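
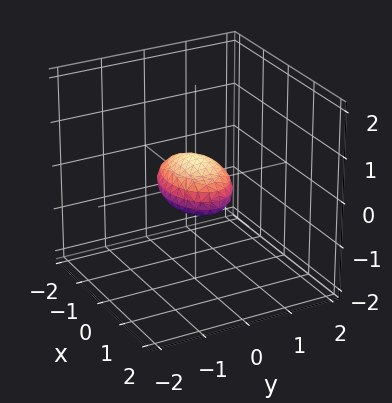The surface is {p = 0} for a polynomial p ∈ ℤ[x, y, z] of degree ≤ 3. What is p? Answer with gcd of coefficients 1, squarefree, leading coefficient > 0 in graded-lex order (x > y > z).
x^2 + 2*y^2 + 3*z^2 - 1

1. deg p = 2. A closed, bounded, convex surface; a quadric.
2. Symmetries: mirror symmetry y ↦ −y ⇒ only even powers of y; it's symmetric under z → −z, forcing even powers of z; mirror symmetry x ↦ −x ⇒ only even powers of x.
3. Checking where it meets the axes: the x-axis gridline crossings are at x ∈ {-1, 1}.
4. The integer polynomial consistent with all of this is the stated p.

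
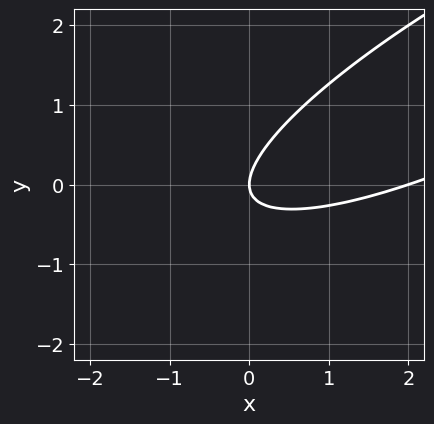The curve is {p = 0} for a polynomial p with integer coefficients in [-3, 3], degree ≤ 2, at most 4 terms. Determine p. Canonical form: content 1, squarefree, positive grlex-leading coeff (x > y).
x^2 - 3*x*y + 3*y^2 - 2*x

1. deg p = 2. The shape is more complex than any degree-1 curve.
2. Observable constraints: the x-axis gridline crossings are at x ∈ {0, 2}; one y-axis crossing is at y = 0.
3. Assembling these constraints gives the stated polynomial.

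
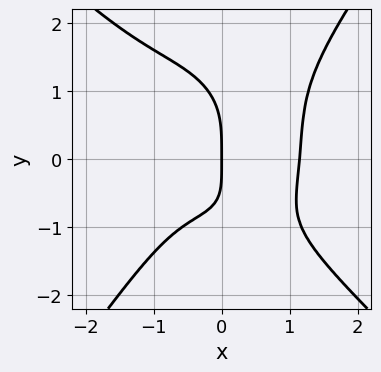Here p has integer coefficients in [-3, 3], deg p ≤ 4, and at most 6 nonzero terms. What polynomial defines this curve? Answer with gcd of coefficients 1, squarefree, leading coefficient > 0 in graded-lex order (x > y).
2*x^4 + x^3*y - y^4 - 2*x*y - 3*x

First, degree: a generic line meets the curve in up to 4 points, so deg p = 4.
Then, from the axis intercepts and sections: it meets the x-axis at x = 0 (among the integer gridlines); it meets the y-axis at y = 0 (among the integer gridlines).
Finally, the integer polynomial consistent with all of this is the stated p.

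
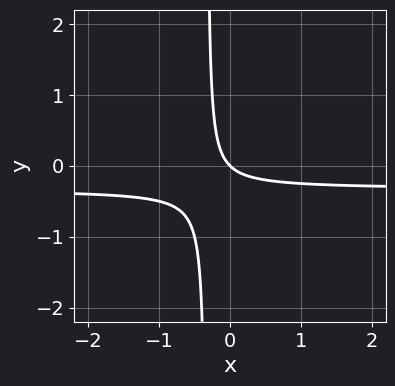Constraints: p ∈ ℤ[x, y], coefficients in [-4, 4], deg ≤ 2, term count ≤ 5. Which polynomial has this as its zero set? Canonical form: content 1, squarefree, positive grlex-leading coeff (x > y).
3*x*y + x + y

1. The degree is 2 — no degree-1 curve has this shape.
2. From the visible intercepts: it crosses the x-axis at the gridline x = 0; it meets the y-axis at y = 0 (among the integer gridlines).
3. Together with the visible shape, these determine p as stated.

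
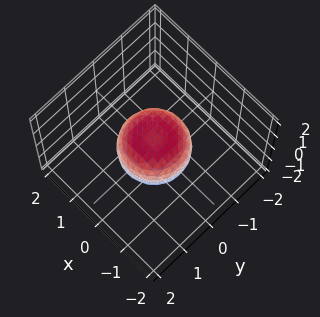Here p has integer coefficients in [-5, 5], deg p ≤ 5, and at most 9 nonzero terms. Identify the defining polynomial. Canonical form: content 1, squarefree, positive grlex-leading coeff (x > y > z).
2*x^4 + 4*x^2*y^2 + 2*y^4 - x^2 - y^2 + 2*z^2 - 1

First, the degree is 4 — no degree-3 surface has this shape.
Next, by symmetry, every cross-section ⟂ z is a circle, so x, y appear only via x² + y².
Next, observable constraints: the x-axis gridline crossings are at x ∈ {-1, 1}; the y-axis gridline crossings are at y ∈ {-1, 1}; a circular section at z = 0 has radius exactly 1.
Finally, putting this together gives p.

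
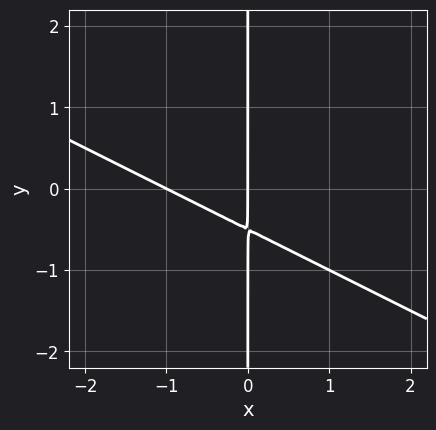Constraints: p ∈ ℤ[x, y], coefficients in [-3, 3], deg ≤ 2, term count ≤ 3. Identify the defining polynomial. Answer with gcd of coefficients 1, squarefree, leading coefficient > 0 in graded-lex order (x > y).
Degree: the shape is more complex than any degree-1 curve, so deg p = 2.
Observable constraints: among the integer gridlines, it crosses the x-axis at x ∈ {-1, 0}; every point of the y-axis in the box is on the curve.
Matching integer coefficients to the picture gives p.

x^2 + 2*x*y + x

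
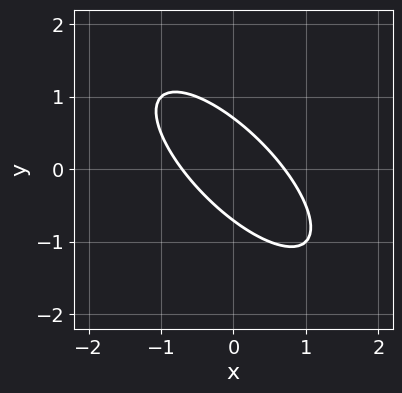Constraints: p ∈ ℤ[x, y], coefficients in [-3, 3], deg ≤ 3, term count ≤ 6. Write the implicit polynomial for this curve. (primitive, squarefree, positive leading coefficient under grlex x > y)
2*x^2 + 3*x*y + 2*y^2 - 1

First, the degree is 2 — a generic line meets the curve in up to 2 points.
Finally, putting this together gives p.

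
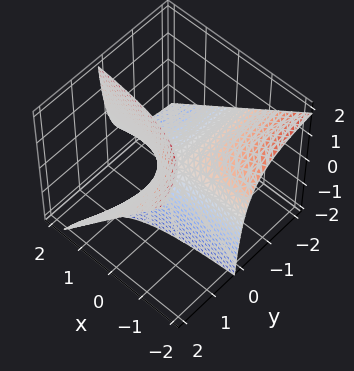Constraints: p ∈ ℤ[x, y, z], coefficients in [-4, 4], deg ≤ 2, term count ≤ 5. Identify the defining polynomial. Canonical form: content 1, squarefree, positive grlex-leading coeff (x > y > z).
The degree is 2 — a generic line meets the surface in up to 2 points.
Observable constraints: the visible y-axis segment lies entirely on the surface; it meets the z-axis at z = 0 (among the integer gridlines); every point of the x-axis in the box is on the surface.
Fitting integer coefficients to these (and the overall shape) gives p.

2*x*y + 2*y*z - z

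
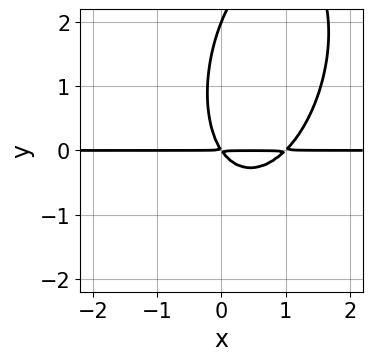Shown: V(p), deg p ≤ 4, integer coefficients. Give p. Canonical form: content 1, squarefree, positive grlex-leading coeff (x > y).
1. deg p = 3. No degree-2 curve has this shape.
2. Reading off the gridlines: it meets the y-axis at y = 2 (among the integer gridlines); every point of the x-axis in the box is on the curve.
3. Together with the visible shape, these determine p as stated.

3*x^2*y - x*y^2 + y^3 - 3*x*y - 2*y^2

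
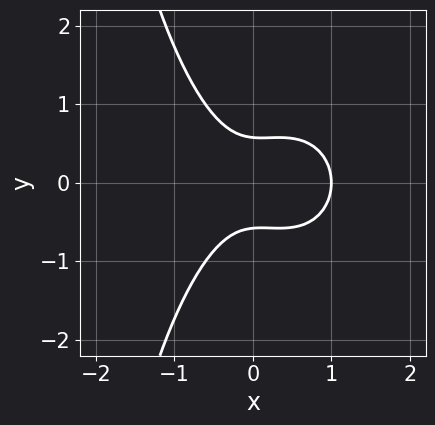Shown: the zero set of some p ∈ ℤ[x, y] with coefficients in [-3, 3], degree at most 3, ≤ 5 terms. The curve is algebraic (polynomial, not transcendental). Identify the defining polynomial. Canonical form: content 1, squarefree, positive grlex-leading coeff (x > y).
First, degree: the shape is more complex than any degree-2 curve, so deg p = 3.
Then, symmetries: it's symmetric under y → −y, forcing even powers of y.
Next, against the integer gridlines: one x-axis crossing is at x = 1.
Finally, assembling these constraints gives the stated polynomial.

3*x^3 + x*y^2 - 2*x^2 + 3*y^2 - 1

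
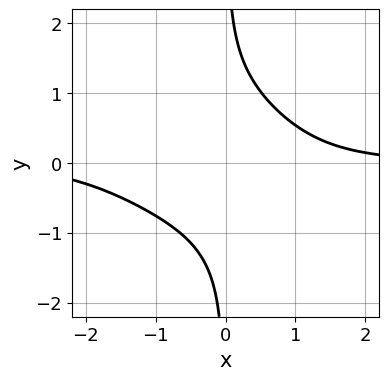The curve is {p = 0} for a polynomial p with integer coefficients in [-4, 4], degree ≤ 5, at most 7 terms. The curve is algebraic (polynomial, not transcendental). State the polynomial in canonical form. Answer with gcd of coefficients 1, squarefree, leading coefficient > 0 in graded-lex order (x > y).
(a) The degree is 4 — no degree-3 curve has this shape.
(b) Against the integer gridlines: the curve avoids every integer y-axis point in the box; the curve avoids every integer x-axis point in the box.
(c) Putting this together gives p.

x^3*y + 2*x^2*y^2 + 2*x*y^3 + x^2*y - 2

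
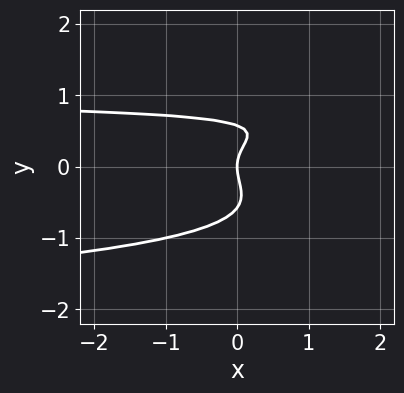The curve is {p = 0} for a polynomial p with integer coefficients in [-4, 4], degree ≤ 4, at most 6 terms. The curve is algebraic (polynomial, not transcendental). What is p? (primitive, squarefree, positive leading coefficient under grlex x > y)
3*y^4 - x*y - y^2 + x

1. The degree is 4 — the shape is more complex than any degree-3 curve.
2. Observable constraints: it meets the x-axis at x = 0 (among the integer gridlines); it crosses the y-axis at the gridline y = 0.
3. Solving for integer coefficients yields p as stated.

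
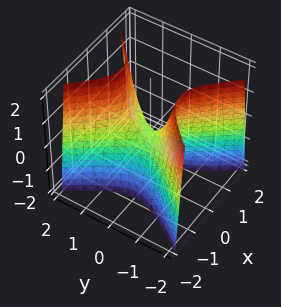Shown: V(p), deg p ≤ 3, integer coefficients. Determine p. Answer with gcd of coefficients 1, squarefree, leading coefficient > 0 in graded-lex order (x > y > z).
The degree is 2 — a saddle surface; a quadric.
Symmetries: mirror symmetry y ↦ −y ⇒ only even powers of y; the x ↦ −x reflection is a symmetry, so x appears only in even powers.
Against the integer gridlines: it meets the z-axis at z = 0 (among the integer gridlines); it meets the x-axis at x = 0 (among the integer gridlines).
Matching integer coefficients to the picture gives p.

3*x^2 - 2*y^2 + z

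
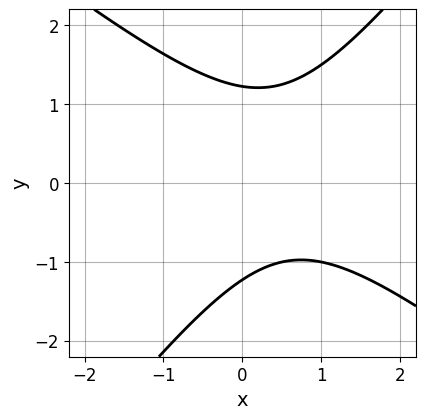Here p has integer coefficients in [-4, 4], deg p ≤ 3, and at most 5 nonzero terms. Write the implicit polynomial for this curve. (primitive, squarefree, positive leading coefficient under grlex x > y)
2*x^2 + x*y - 2*y^2 - 2*x + 3

1. Degree: a generic line meets the curve in up to 2 points, so deg p = 2.
2. From the visible intercepts: the curve avoids every integer x-axis point in the box.
3. Fitting integer coefficients to these (and the overall shape) gives p.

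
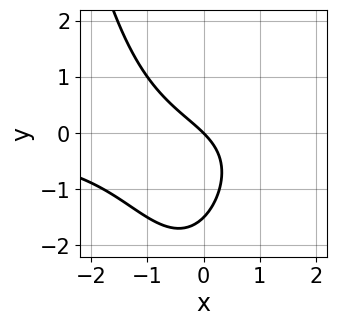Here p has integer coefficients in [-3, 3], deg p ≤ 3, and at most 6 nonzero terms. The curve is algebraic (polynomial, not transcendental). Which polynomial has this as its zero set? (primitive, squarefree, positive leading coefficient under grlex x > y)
2*x^2*y - 2*y^2 - 3*x - 3*y

First, the degree is 3 — a generic line meets the curve in up to 3 points.
Then, observable constraints: one y-axis crossing is at y = 0; one x-axis crossing is at x = 0.
Finally, these observations pin down the coefficients.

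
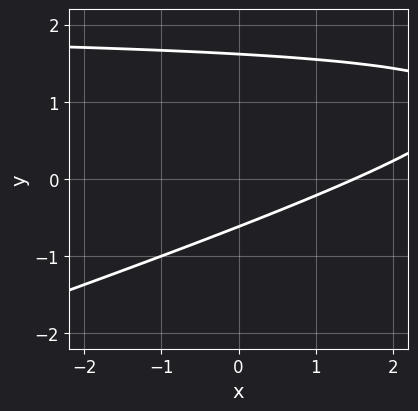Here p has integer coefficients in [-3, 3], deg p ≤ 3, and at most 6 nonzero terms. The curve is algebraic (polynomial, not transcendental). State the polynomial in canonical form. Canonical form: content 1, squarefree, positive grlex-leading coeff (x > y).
x*y - 3*y^2 - 2*x + 3*y + 3

Degree: the shape is more complex than any degree-1 curve, so deg p = 2.
The integer polynomial consistent with all of this is the stated p.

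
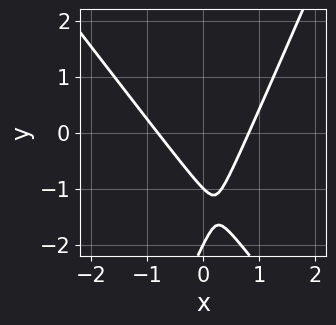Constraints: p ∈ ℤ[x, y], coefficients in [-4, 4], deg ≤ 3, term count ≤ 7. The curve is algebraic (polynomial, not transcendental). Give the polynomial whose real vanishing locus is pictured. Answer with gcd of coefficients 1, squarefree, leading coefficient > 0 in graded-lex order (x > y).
3*x^2 + x*y - y^2 - 3*y - 2

First, deg p = 2. The shape is more complex than any degree-1 curve.
Next, against the integer gridlines: the y-axis gridline crossings are at y ∈ {-2, -1}.
Finally, together with the visible shape, these determine p as stated.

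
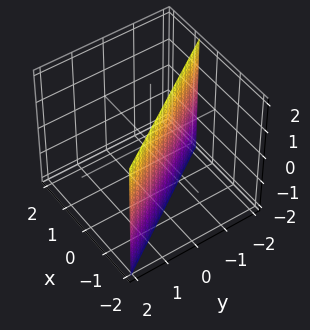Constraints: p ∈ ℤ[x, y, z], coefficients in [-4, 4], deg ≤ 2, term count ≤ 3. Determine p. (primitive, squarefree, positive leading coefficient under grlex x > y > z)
3*x + 2*y + 2

The degree is 1 — every cross-section is a straight line — this is a plane.
Against the integer gridlines: it crosses the y-axis at the gridline y = -1; it misses every integer gridline on the z-axis.
Matching integer coefficients to the picture gives p.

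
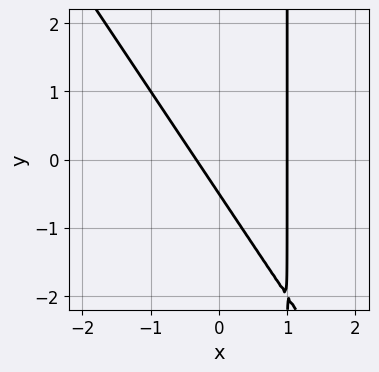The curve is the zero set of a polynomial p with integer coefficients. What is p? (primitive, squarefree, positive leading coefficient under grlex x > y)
3*x^2 + 2*x*y - 2*x - 2*y - 1

Degree: a generic line meets the curve in up to 2 points, so deg p = 2.
From the axis intercepts and sections: it crosses the x-axis at the gridline x = 1.
The integer polynomial consistent with all of this is the stated p.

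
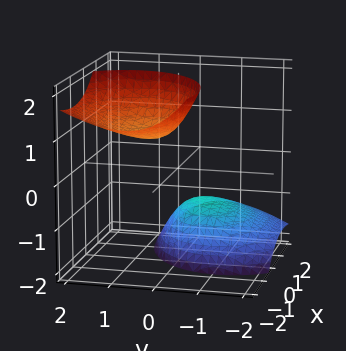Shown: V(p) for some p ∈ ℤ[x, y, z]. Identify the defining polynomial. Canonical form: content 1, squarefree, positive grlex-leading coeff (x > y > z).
2*x^2 + 3*x*z + 3*y^2 - 3*y*z - z^2 + 2

1. There are 2 components. They look like related sheets of one shape, so recover p as a whole.
2. deg p = 2. The shape is more complex than any degree-1 surface.
3. Against the integer gridlines: the surface avoids every integer y-axis point in the box; it misses every integer gridline on the x-axis.
4. The integer polynomial consistent with all of this is the stated p.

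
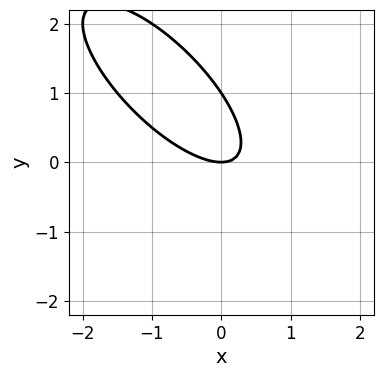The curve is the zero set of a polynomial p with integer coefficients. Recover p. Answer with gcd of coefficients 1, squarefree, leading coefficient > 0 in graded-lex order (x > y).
2*x^2 + 3*x*y + 2*y^2 - 2*y

First, deg p = 2. The shape is more complex than any degree-1 curve.
Next, observable constraints: the y-axis gridline crossings are at y ∈ {0, 1}; it meets the x-axis at x = 0 (among the integer gridlines).
Finally, matching integer coefficients to the picture gives p.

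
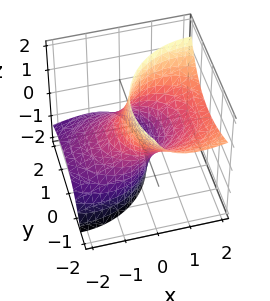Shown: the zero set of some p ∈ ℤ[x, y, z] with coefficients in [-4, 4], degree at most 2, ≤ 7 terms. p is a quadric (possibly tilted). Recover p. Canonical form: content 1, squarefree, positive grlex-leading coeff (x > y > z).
First, deg p = 2. No degree-1 surface has this shape.
Next, reading off the gridlines: the surface avoids every integer z-axis point in the box; among the integer gridlines, it crosses the x-axis at x ∈ {-1, 1}.
Finally, assembling these constraints gives the stated polynomial. Check: (0, 1, 0) on the y-axis lies on the surface, and p(0, 1, 0) = 0. ✓

x^2 - 2*x*z + y^2 + y*z - 1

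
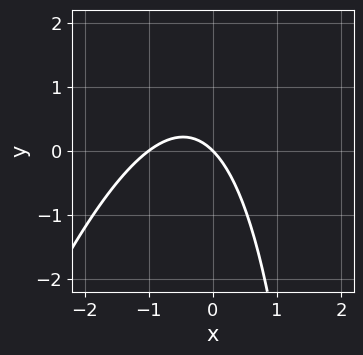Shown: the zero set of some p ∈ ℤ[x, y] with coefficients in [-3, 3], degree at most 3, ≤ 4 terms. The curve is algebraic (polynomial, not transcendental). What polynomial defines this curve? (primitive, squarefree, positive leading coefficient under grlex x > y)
First, the degree is 2 — the shape is more complex than any degree-1 curve.
Next, from the axis intercepts and sections: the x-axis gridline crossings are at x ∈ {-1, 0}; it crosses the y-axis at the gridline y = 0.
Finally, these observations pin down the coefficients.

3*x^2 - x*y + 3*x + 3*y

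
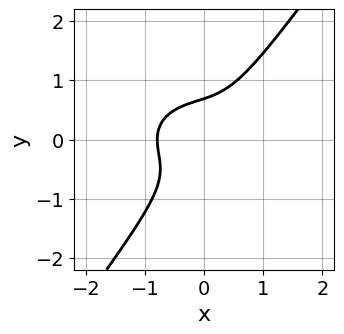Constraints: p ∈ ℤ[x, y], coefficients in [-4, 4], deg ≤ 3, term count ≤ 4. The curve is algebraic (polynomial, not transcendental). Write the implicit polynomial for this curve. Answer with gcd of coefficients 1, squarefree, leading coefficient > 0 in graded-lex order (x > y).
2*x^3 + 3*x*y^2 - 3*y^3 + 1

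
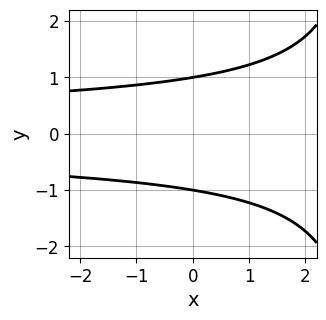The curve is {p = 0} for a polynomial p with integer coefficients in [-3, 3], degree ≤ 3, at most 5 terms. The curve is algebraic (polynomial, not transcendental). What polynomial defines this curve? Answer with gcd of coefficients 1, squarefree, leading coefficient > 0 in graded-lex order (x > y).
x*y^2 - 3*y^2 + 3

1. Degree: a generic line meets the curve in up to 3 points, so deg p = 3.
2. Symmetries: the y ↦ −y reflection is a symmetry, so y appears only in even powers.
3. From the visible intercepts: among the integer gridlines, it crosses the y-axis at y ∈ {-1, 1}; no x-intercept at any integer in the box.
4. These observations pin down the coefficients.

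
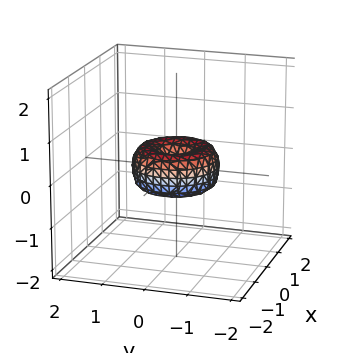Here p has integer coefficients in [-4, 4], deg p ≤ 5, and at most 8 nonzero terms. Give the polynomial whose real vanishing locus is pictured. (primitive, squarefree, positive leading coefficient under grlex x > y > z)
x^4 + 2*x^2*y^2 + y^4 - x^2 - y^2 + z^2

(a) The degree is 4 — no degree-3 surface has this shape.
(b) By symmetry, the z-axis is an axis of rotation, so x and y enter only as x² + y².
(c) From the visible intercepts: among the integer gridlines, it crosses the y-axis at y ∈ {-1, 0, 1}; a circular section at z = 0 has radius exactly 1.
(d) The integer polynomial consistent with all of this is the stated p.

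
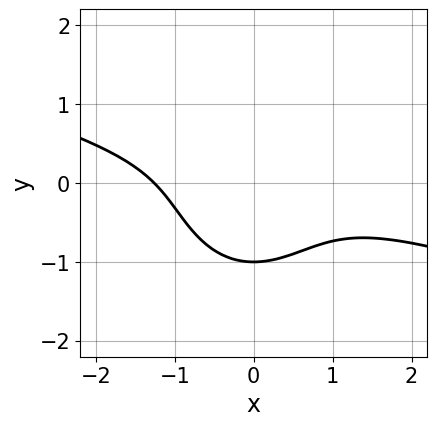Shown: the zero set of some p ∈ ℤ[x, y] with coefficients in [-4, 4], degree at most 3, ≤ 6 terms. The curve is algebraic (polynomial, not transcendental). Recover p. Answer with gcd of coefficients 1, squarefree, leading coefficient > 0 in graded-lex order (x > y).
First, degree: no degree-2 curve has this shape, so deg p = 3.
Then, observable constraints: it meets the y-axis at y = -1 (among the integer gridlines).
Finally, fitting integer coefficients to these (and the overall shape) gives p.

x^3 + 3*x^2*y + 2*y^3 + 2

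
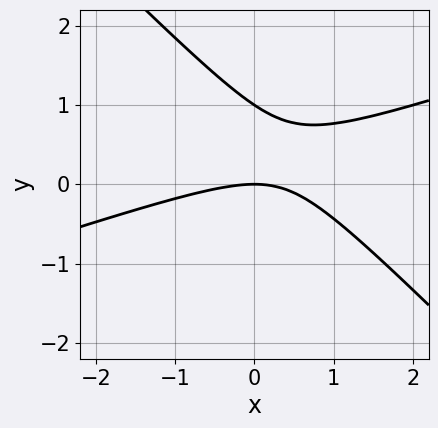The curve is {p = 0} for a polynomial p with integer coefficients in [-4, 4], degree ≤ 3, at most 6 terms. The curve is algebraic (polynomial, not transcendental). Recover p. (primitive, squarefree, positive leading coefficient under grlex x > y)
x^2 - 2*x*y - 3*y^2 + 3*y

Degree: the shape is more complex than any degree-1 curve, so deg p = 2.
From the axis intercepts and sections: it meets the x-axis at x = 0 (among the integer gridlines); the y-axis gridline crossings are at y ∈ {0, 1}.
Fitting integer coefficients to these (and the overall shape) gives p.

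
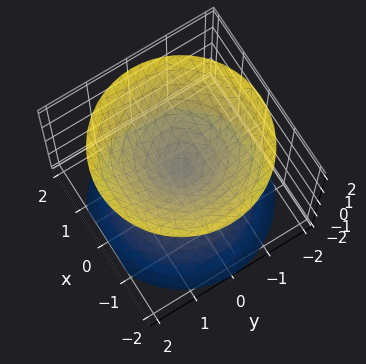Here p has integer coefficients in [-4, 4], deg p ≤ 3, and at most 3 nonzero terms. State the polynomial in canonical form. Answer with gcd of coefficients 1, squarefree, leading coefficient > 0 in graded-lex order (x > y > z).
x^2 + y^2 - z^2

(a) I count 2 distinct pieces. Treating them together as one polynomial.
(b) Degree: two nappes meeting at a single point; a quadric, so deg p = 2.
(c) Symmetries: the surface is invariant under rotation about z: p = q(x² + y², z); it's symmetric under z → −z, forcing even powers of z.
(d) Observable constraints: a circular section at z = 1 has radius exactly 1; it meets the z-axis at z = 0 (among the integer gridlines); one y-axis crossing is at y = 0.
(e) The integer polynomial consistent with all of this is the stated p.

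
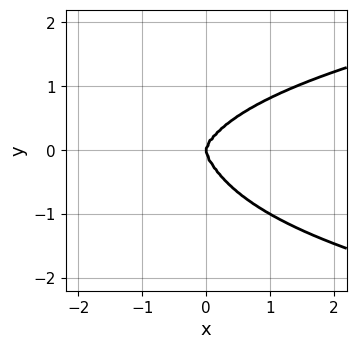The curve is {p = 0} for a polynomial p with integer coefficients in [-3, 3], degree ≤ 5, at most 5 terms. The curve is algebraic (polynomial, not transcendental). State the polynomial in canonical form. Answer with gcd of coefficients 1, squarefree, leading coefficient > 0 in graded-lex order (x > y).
3*x^2*y^2 + x*y^3 + y^4 - 3*x^3

First, degree: no degree-3 curve has this shape, so deg p = 4.
Next, observable constraints: it crosses the y-axis at the gridline y = 0; one x-axis crossing is at x = 0.
Finally, together with the visible shape, these determine p as stated.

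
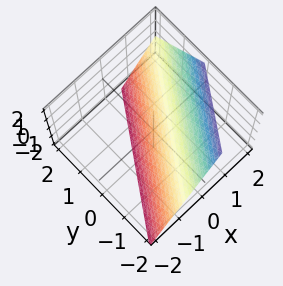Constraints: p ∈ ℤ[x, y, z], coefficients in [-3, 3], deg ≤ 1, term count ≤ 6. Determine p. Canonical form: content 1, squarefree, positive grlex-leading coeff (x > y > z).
First, the degree is 1 — the surface is flat (a plane).
Then, reading off the gridlines: one y-axis crossing is at y = -1; it meets the z-axis at z = -1 (among the integer gridlines).
Finally, solving for integer coefficients yields p as stated.

3*x - 2*y - 2*z - 2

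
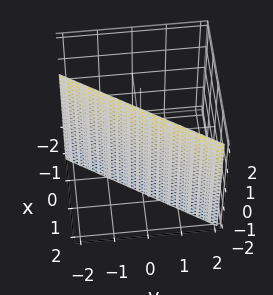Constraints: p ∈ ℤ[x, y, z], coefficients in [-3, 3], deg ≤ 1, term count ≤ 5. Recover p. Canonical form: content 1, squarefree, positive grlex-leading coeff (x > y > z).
3*x - 2*y - 2

deg p = 1. The surface is flat (a plane).
Checking where it meets the axes: it crosses the y-axis at the gridline y = -1; it misses every integer gridline on the z-axis.
The integer polynomial consistent with all of this is the stated p.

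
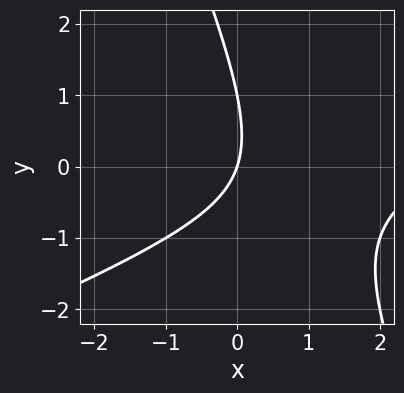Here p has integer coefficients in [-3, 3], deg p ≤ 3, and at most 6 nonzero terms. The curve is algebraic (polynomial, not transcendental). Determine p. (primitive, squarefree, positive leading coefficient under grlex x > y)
x^2 - 2*x*y - y^2 - 3*x + y

(a) Degree: a generic line meets the curve in up to 2 points, so deg p = 2.
(b) Against the integer gridlines: the y-axis gridline crossings are at y ∈ {0, 1}; one x-axis crossing is at x = 0.
(c) Matching integer coefficients to the picture gives p.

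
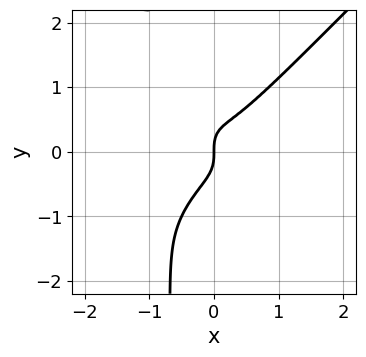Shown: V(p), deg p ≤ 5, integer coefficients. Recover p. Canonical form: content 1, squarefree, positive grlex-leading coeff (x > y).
(a) Degree: no degree-3 curve has this shape, so deg p = 4.
(b) From the axis intercepts and sections: one y-axis crossing is at y = 0; it meets the x-axis at x = 0 (among the integer gridlines).
(c) Putting this together gives p.

3*x^3*y - 3*x*y^3 + 3*x^3 - 2*y^3 + x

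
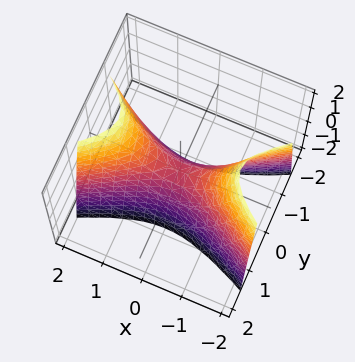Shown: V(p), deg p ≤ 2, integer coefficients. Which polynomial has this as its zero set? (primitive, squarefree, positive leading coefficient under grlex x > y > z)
The degree is 2 — a saddle surface; a quadric.
Symmetries: it's symmetric under y → −y, forcing even powers of y; the x ↦ −x reflection is a symmetry, so x appears only in even powers.
Reading off the gridlines: it crosses the y-axis at the gridline y = 0; one x-axis crossing is at x = 0; one z-axis crossing is at z = 0.
Matching integer coefficients to the picture gives p.

x^2 - 3*y^2 - z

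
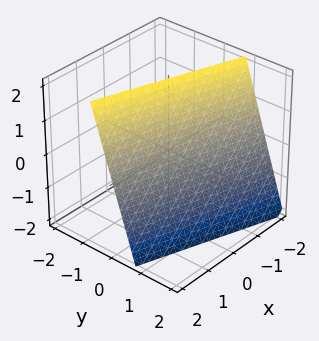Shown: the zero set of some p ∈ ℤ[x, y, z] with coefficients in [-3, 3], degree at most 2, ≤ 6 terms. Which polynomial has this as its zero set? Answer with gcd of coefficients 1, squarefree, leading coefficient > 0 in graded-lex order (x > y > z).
x + 3*y + z - 2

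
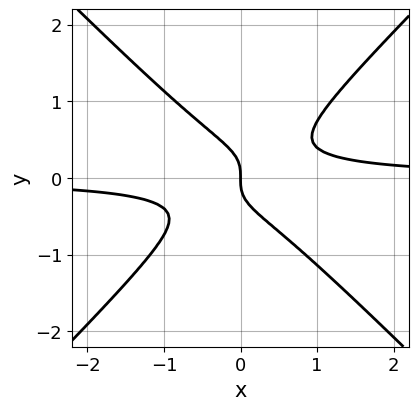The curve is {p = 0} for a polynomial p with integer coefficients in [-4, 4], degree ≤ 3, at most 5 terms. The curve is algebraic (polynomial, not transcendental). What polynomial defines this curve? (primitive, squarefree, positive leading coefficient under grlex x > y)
3*x^2*y - 3*y^3 - x

(a) deg p = 3. No degree-2 curve has this shape.
(b) Against the integer gridlines: it crosses the x-axis at the gridline x = 0; it crosses the y-axis at the gridline y = 0.
(c) Fitting integer coefficients to these (and the overall shape) gives p.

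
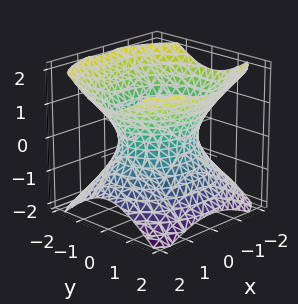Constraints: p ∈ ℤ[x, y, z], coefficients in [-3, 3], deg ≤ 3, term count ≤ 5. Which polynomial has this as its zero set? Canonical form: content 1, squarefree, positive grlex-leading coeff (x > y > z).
2*x^2 + 3*y^2 - 3*z^2 - 3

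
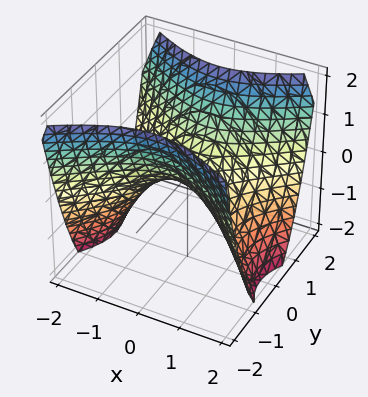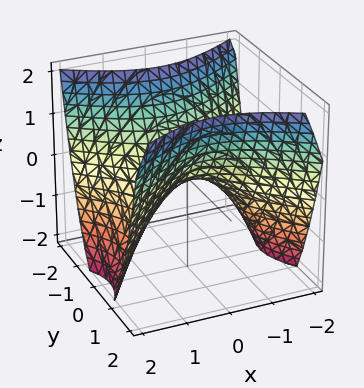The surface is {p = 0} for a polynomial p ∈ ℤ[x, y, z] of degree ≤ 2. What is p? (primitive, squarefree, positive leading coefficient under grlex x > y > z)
2*x^2 - 3*y^2 + 3*z

Degree: a saddle surface; a quadric, so deg p = 2.
Symmetries: it's symmetric under x → −x, forcing even powers of x; it's symmetric under y → −y, forcing even powers of y.
Observable constraints: it meets the z-axis at z = 0 (among the integer gridlines); it crosses the x-axis at the gridline x = 0; it crosses the y-axis at the gridline y = 0.
Fitting integer coefficients to these (and the overall shape) gives p.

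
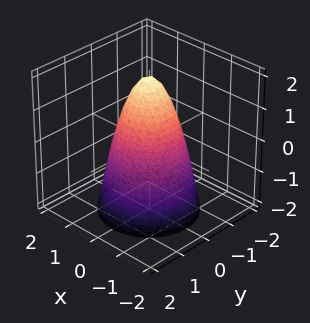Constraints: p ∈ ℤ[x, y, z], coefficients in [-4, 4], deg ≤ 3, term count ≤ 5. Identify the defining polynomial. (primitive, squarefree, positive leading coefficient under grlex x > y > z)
2*x^2 + 2*y^2 + z - 2

Degree: the shape is more complex than any degree-1 surface, so deg p = 2.
Symmetry: the surface is invariant under rotation about z: p = q(x² + y², z).
Observable constraints: the x-axis gridline crossings are at x ∈ {-1, 1}; it meets the z-axis at z = 2 (among the integer gridlines); a circular section at z = -1 has radius between 1 and 2.
Assembling these constraints gives the stated polynomial. Check: (0, 1, 0) on the y-axis lies on the surface, and p(0, 1, 0) = 0. ✓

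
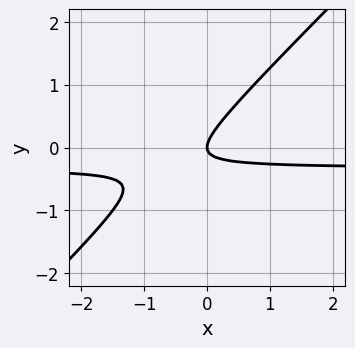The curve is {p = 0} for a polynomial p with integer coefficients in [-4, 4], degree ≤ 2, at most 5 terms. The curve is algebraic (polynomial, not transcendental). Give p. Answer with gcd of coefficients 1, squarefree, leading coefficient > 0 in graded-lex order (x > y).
3*x*y - 3*y^2 + x

First, the degree is 2 — the shape is more complex than any degree-1 curve.
Next, checking where it meets the axes: one x-axis crossing is at x = 0; one y-axis crossing is at y = 0.
Finally, together with the visible shape, these determine p as stated.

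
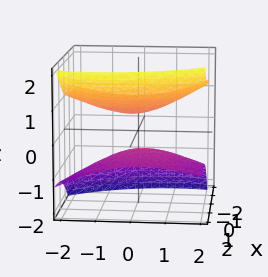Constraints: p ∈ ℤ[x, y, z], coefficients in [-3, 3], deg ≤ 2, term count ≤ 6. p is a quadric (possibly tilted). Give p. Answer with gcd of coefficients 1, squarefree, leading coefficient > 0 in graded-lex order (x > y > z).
1. I count 2 distinct pieces. Treating them together as one polynomial.
2. The degree is 2 — no degree-1 surface has this shape.
3. Checking where it meets the axes: no x-intercept at any integer in the box; the surface avoids every integer y-axis point in the box.
4. Fitting integer coefficients to these (and the overall shape) gives p.

x^2 + 3*x*z + y^2 + y*z - 3*z^2 + 1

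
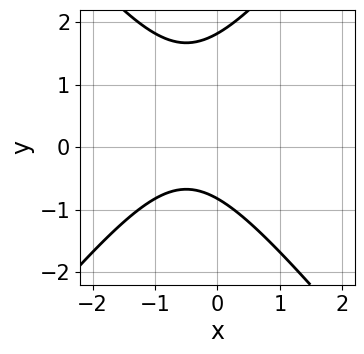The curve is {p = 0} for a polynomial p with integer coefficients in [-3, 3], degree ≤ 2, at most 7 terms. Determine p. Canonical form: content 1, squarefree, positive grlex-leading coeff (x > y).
3*x^2 - 2*y^2 + 3*x + 2*y + 3

First, the degree is 2 — a generic line meets the curve in up to 2 points.
Next, observable constraints: no x-intercept at any integer in the box.
Finally, solving for integer coefficients yields p as stated.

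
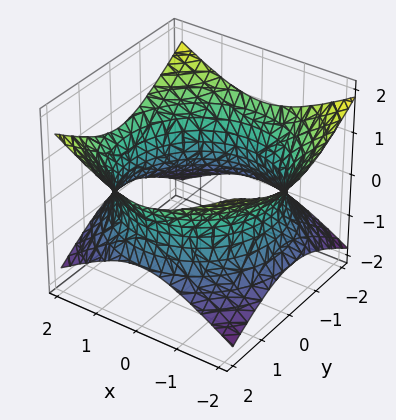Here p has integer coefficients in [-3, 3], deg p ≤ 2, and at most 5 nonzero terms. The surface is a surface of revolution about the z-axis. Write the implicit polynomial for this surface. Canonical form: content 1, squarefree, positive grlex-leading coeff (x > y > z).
x^2 + y^2 - 2*z^2 - 3

Degree: no degree-1 surface has this shape, so deg p = 2.
Symmetries: the surface is invariant under rotation about z: p = q(x² + y², z).
From the visible intercepts: it misses every integer gridline on the z-axis; a circular section at z = 0 has radius between 1 and 2.
Matching integer coefficients to the picture gives p.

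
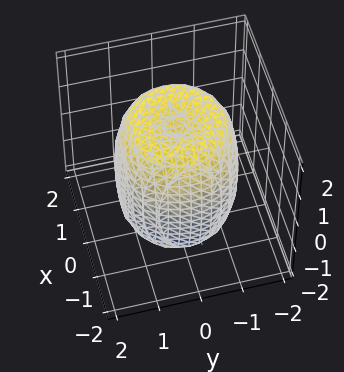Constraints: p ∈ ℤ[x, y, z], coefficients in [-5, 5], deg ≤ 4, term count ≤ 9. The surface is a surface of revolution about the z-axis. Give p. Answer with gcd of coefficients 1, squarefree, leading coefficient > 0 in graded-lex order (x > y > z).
deg p = 4.
Symmetries: every cross-section ⟂ z is a circle, so x, y appear only via x² + y².
Against the integer gridlines: a circular section at z = 1 has radius between 1 and 2.
The integer polynomial consistent with all of this is the stated p.

2*x^4 + 4*x^2*y^2 + 2*y^4 - 3*x^2 - 3*y^2 + z^2 - 2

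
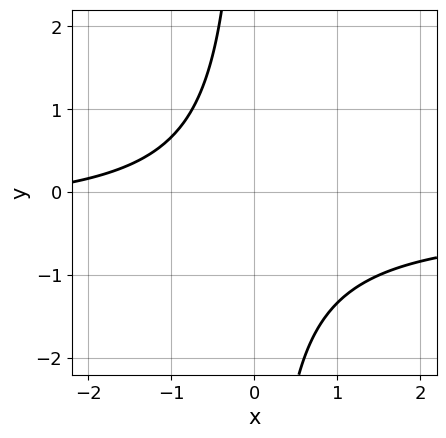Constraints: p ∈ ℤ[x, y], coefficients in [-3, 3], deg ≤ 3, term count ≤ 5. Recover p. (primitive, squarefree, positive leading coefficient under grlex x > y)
3*x*y + x + 3

1. Degree: the shape is more complex than any degree-1 curve, so deg p = 2.
2. From the visible intercepts: the curve avoids every integer y-axis point in the box; no x-intercept at any integer in the box.
3. These observations pin down the coefficients.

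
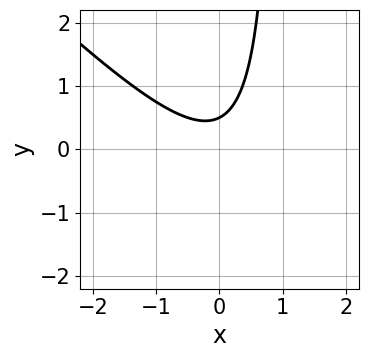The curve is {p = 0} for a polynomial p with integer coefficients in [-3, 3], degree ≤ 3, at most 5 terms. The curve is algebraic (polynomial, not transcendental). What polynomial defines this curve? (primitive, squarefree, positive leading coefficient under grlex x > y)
2*x^2 + 2*x*y - 2*y + 1

1. deg p = 2. No degree-1 curve has this shape.
2. Against the integer gridlines: the curve avoids every integer x-axis point in the box.
3. Fitting integer coefficients to these (and the overall shape) gives p.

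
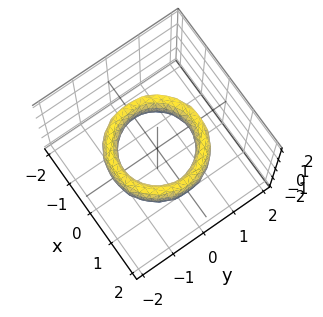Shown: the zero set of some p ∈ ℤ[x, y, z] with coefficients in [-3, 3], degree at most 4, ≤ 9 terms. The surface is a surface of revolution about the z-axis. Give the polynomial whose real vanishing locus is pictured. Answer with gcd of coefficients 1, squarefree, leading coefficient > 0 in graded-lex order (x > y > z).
x^4 + 2*x^2*y^2 + y^4 - 3*x^2 - 3*y^2 + z^2 + 2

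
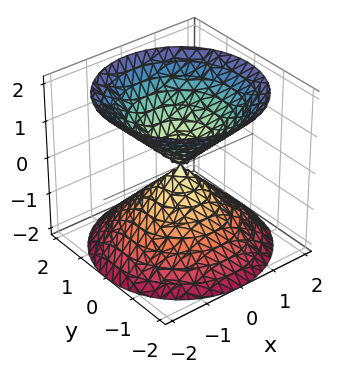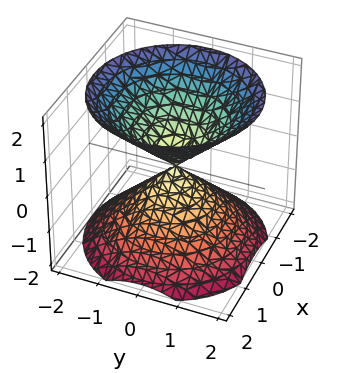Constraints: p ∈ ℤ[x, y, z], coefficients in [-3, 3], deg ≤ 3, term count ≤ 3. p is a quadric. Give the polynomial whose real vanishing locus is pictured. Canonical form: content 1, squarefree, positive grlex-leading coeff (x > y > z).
x^2 + y^2 - z^2

1. There are 2 components. Treating them together as one polynomial.
2. Degree: a double cone through the origin; a quadric, so deg p = 2.
3. By symmetry, the z-axis is an axis of rotation, so x and y enter only as x² + y²; mirror symmetry z ↦ −z ⇒ only even powers of z.
4. Against the integer gridlines: a circular section at z = 1 has radius exactly 1; it crosses the x-axis at the gridline x = 0; it crosses the y-axis at the gridline y = 0.
5. Solving for integer coefficients yields p as stated.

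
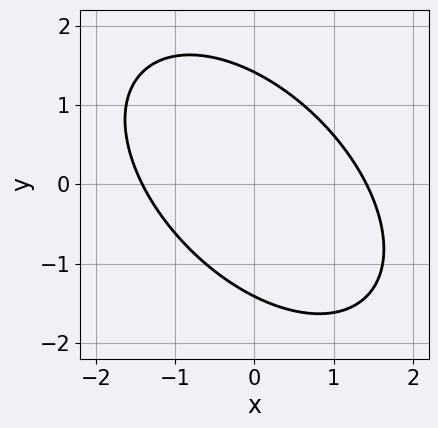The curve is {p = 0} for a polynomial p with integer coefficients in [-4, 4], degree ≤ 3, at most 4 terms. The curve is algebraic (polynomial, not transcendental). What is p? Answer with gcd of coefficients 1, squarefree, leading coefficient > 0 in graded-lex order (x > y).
Degree: a generic line meets the curve in up to 2 points, so deg p = 2.
Matching integer coefficients to the picture gives p.

x^2 + x*y + y^2 - 2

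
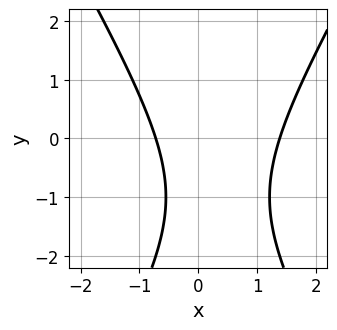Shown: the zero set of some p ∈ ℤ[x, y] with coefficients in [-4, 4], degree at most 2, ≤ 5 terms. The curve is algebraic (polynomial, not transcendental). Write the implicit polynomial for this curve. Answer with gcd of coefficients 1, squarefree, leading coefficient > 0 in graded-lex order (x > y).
(a) deg p = 2.
(b) From the visible intercepts: the curve avoids every integer y-axis point in the box.
(c) The integer polynomial consistent with all of this is the stated p.

3*x^2 - y^2 - 2*x - 2*y - 3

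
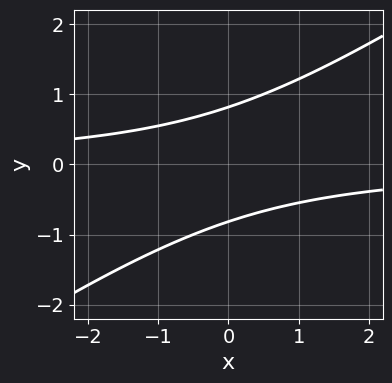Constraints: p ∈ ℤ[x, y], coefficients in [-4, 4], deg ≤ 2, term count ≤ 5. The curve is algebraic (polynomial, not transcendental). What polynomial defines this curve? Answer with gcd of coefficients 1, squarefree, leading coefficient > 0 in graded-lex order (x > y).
2*x*y - 3*y^2 + 2

First, the degree is 2 — a generic line meets the curve in up to 2 points.
Next, checking where it meets the axes: it misses every integer gridline on the x-axis.
Finally, matching integer coefficients to the picture gives p.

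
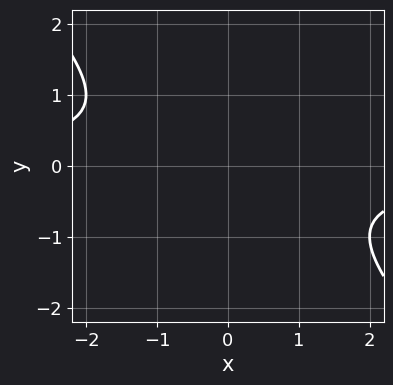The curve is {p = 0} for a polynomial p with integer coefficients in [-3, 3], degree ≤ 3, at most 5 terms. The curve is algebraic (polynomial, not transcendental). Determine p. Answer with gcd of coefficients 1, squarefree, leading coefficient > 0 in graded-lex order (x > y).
First, degree: the shape is more complex than any degree-1 curve, so deg p = 2.
Next, from the axis intercepts and sections: the curve avoids every integer y-axis point in the box; no x-intercept at any integer in the box.
Finally, together with the visible shape, these determine p as stated.

x*y + y^2 + 1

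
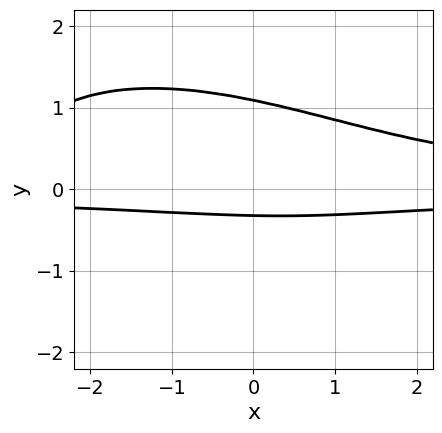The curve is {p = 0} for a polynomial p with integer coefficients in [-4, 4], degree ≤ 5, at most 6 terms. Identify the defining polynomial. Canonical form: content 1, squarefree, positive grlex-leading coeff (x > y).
x^2*y^2 + 2*x*y^3 + 3*y^4 - 3*y - 1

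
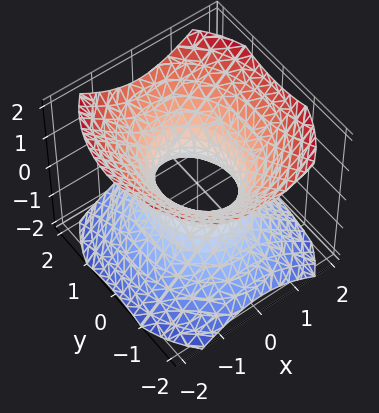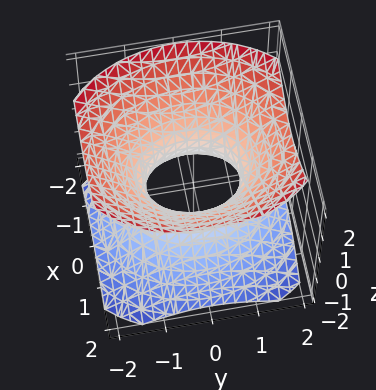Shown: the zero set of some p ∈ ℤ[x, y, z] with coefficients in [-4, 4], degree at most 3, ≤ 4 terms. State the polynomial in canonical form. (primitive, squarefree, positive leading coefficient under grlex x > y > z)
3*x^2 + 2*y^2 - 3*z^2 - 2

The degree is 2 — an hourglass — one-sheet hyperboloid; a quadric.
Symmetries: it's symmetric under y → −y, forcing even powers of y; the x ↦ −x reflection is a symmetry, so x appears only in even powers; mirror symmetry z ↦ −z ⇒ only even powers of z.
Against the integer gridlines: the surface avoids every integer z-axis point in the box; the y-axis gridline crossings are at y ∈ {-1, 1}.
Putting this together gives p.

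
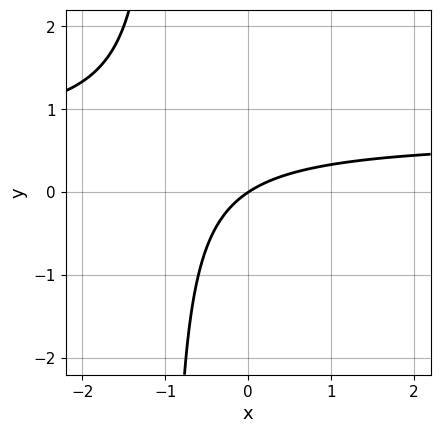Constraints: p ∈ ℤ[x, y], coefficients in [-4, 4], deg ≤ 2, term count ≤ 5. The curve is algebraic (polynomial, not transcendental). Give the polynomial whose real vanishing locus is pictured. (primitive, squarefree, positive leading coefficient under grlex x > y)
3*x*y - 2*x + 3*y

First, degree: a generic line meets the curve in up to 2 points, so deg p = 2.
Then, reading off the gridlines: it meets the y-axis at y = 0 (among the integer gridlines); it meets the x-axis at x = 0 (among the integer gridlines).
Finally, together with the visible shape, these determine p as stated.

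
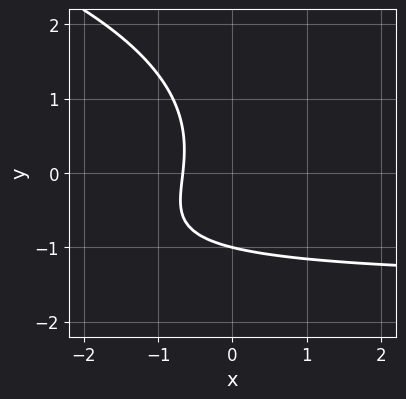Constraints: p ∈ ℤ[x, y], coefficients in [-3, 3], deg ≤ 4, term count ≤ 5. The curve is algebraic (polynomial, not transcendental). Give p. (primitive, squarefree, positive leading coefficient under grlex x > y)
y^3 + 2*x*y + 3*x + y + 2

The degree is 3 — the shape is more complex than any degree-2 curve.
Reading off the gridlines: one y-axis crossing is at y = -1.
Putting this together gives p.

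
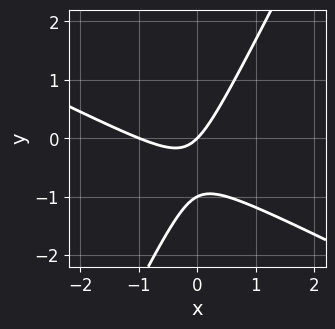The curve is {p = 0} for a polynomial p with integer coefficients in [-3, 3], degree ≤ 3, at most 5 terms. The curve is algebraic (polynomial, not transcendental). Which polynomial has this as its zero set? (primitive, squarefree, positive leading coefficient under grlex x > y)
2*x^2 + 3*x*y - 2*y^2 + 2*x - 2*y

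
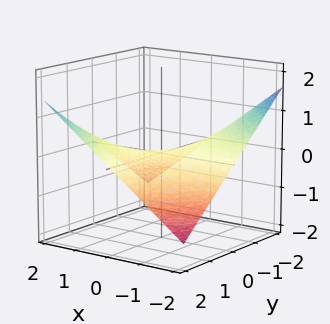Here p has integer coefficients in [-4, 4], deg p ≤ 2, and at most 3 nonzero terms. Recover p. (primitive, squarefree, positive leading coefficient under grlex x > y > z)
Degree: a saddle surface; a quadric, so deg p = 2.
From the axis intercepts and sections: one z-axis crossing is at z = 0; the visible y-axis segment lies entirely on the surface.
Putting this together gives p. Check: (2, 0, 0) on the x-axis lies on the surface, and p(2, 0, 0) = 0. ✓

x*y - 3*z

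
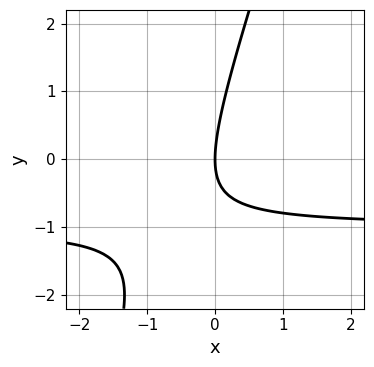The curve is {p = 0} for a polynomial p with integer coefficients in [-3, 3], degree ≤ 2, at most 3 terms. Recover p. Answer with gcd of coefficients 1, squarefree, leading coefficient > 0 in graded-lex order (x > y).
3*x*y - y^2 + 3*x

First, degree: a generic line meets the curve in up to 2 points, so deg p = 2.
Next, reading off the gridlines: one y-axis crossing is at y = 0; it crosses the x-axis at the gridline x = 0.
Finally, putting this together gives p.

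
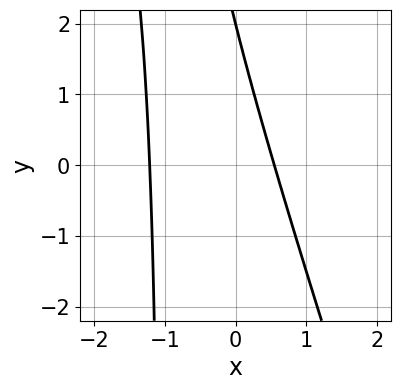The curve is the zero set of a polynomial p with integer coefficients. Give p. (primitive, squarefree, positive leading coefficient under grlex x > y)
3*x^2 + x*y + 2*x + y - 2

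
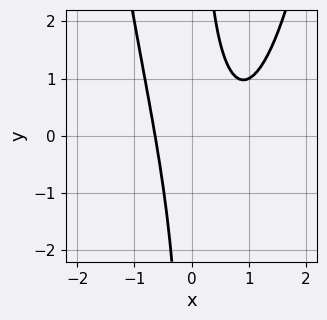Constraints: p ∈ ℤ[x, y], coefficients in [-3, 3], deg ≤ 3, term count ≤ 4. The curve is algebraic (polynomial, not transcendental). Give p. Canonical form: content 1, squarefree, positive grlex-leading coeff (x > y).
3*x^3 - 3*x^2 - 2*x*y + 2

(a) deg p = 3.
(b) From the visible intercepts: it misses every integer gridline on the y-axis.
(c) Solving for integer coefficients yields p as stated.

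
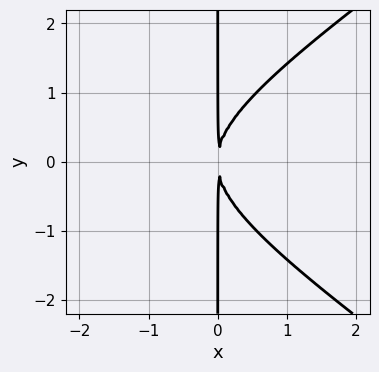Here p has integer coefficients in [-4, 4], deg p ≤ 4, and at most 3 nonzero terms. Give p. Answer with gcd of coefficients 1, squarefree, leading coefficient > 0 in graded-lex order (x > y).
x^3 - 2*x*y^2 + 3*x^2

1. deg p = 3.
2. Symmetries: it's symmetric under y → −y, forcing even powers of y.
3. Against the integer gridlines: every point of the y-axis in the box is on the curve.
4. The integer polynomial consistent with all of this is the stated p.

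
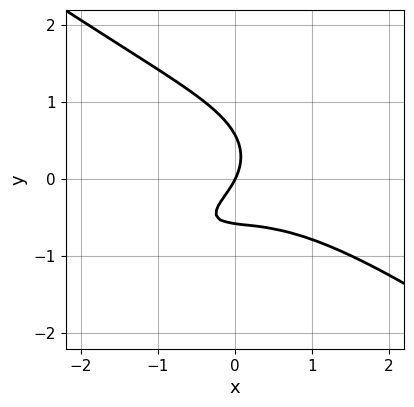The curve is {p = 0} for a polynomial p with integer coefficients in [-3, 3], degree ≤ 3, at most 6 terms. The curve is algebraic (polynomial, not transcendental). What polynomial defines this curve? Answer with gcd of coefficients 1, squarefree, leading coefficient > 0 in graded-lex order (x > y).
The degree is 3 — a generic line meets the curve in up to 3 points.
Reading off the gridlines: it meets the y-axis at y = 0 (among the integer gridlines); it crosses the x-axis at the gridline x = 0.
Fitting integer coefficients to these (and the overall shape) gives p.

x^3 + 3*y^3 + 3*x*y + 2*x - y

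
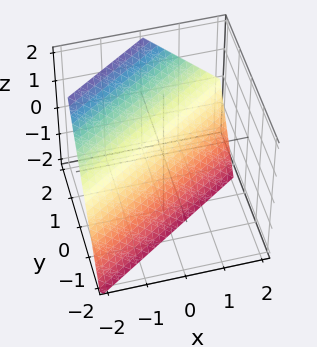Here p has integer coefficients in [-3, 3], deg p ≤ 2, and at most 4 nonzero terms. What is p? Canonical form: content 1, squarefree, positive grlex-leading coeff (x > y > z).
(a) deg p = 1. The surface is flat (a plane).
(b) Reading off the gridlines: one z-axis crossing is at z = -1; it crosses the x-axis at the gridline x = -1.
(c) Solving for integer coefficients yields p as stated.

2*x - 3*y + 2*z + 2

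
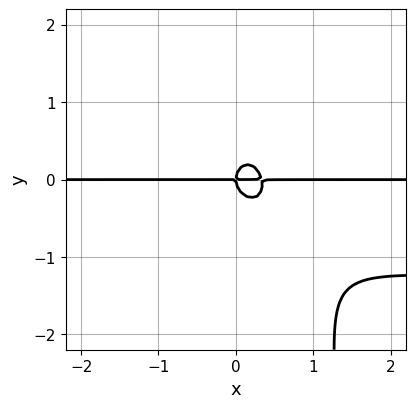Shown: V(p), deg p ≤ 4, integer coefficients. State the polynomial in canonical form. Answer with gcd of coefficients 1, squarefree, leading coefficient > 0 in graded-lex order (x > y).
The degree is 4 — the shape is more complex than any degree-3 curve.
Against the integer gridlines: every point of the x-axis in the box is on the curve; it crosses the y-axis at the gridline y = 0.
Fitting integer coefficients to these (and the overall shape) gives p.

2*x^2*y^2 - x*y^3 + 3*x^2*y + 2*y^3 - x*y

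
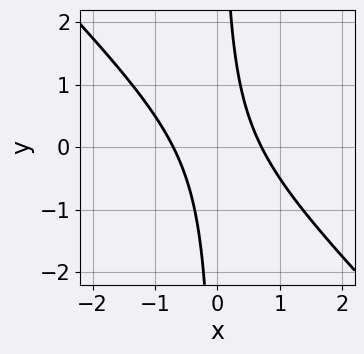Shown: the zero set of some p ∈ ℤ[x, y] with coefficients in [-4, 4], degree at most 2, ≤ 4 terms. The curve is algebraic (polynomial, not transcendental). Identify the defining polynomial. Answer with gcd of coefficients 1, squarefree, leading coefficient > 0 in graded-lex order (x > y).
(a) deg p = 2. A generic line meets the curve in up to 2 points.
(b) Reading off the gridlines: the curve avoids every integer y-axis point in the box.
(c) Fitting integer coefficients to these (and the overall shape) gives p.

2*x^2 + 2*x*y - 1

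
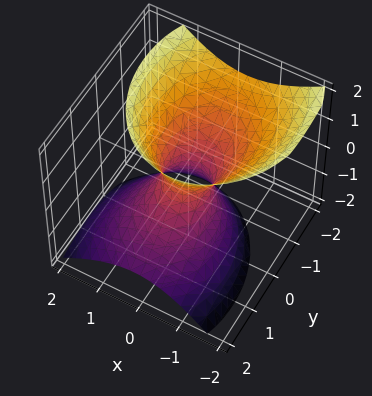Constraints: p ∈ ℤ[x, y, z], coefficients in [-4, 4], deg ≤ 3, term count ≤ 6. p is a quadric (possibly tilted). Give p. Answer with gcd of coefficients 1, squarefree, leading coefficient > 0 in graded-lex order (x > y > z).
3*x^2 + x*z + 2*y^2 + 2*y*z - 2*z^2 - 1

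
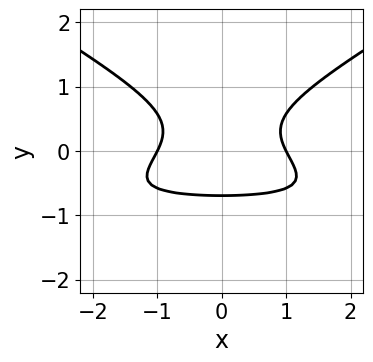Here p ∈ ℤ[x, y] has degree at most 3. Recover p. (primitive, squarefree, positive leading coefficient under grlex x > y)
The degree is 3 — no degree-2 curve has this shape.
Symmetries: the x ↦ −x reflection is a symmetry, so x appears only in even powers.
Checking where it meets the axes: the x-axis gridline crossings are at x ∈ {-1, 1}.
Together with the visible shape, these determine p as stated.

x^2*y - 3*y^3 + x^2 - 1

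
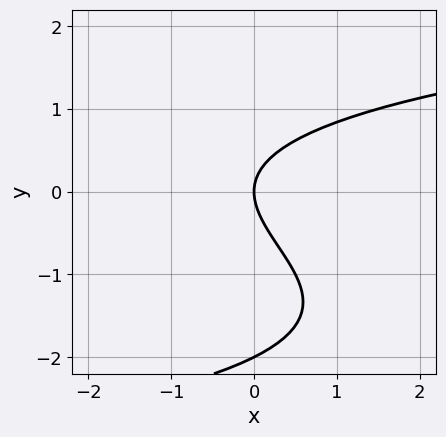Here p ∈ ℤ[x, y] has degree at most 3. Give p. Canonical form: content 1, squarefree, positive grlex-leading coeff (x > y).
y^3 + 2*y^2 - 2*x

(a) deg p = 3. A generic line meets the curve in up to 3 points.
(b) From the axis intercepts and sections: among the integer gridlines, it crosses the y-axis at y ∈ {-2, 0}; one x-axis crossing is at x = 0.
(c) These observations pin down the coefficients.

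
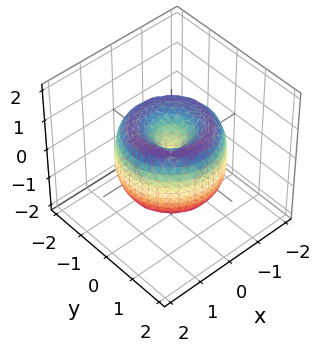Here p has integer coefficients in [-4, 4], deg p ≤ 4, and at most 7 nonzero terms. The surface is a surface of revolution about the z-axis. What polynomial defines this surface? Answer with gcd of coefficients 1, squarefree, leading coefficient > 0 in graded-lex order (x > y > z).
(a) Degree: a generic line meets the surface in up to 4 points, so deg p = 4.
(b) Symmetry: the z-axis is an axis of rotation, so x and y enter only as x² + y².
(c) Checking where it meets the axes: a circular section at z = -1 has radius exactly 1; it crosses the z-axis at the gridline z = 0; it crosses the x-axis at the gridline x = 0.
(d) Fitting integer coefficients to these (and the overall shape) gives p.

x^4 + 2*x^2*y^2 + y^4 - 2*x^2 - 2*y^2 + z^2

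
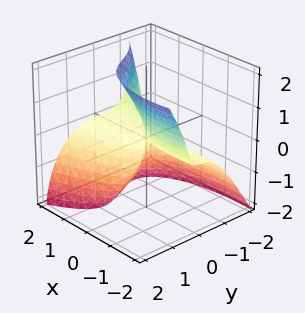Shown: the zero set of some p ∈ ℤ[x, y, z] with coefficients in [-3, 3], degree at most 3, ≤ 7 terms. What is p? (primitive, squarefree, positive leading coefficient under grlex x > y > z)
The degree is 3 — the shape is more complex than any degree-2 surface.
Observable constraints: it crosses the y-axis at the gridline y = 0; it crosses the z-axis at the gridline z = 0; the visible x-axis segment lies entirely on the surface.
Solving for integer coefficients yields p as stated.

x^2*z + 3*y^3 - z^3 + 3*x*z + 3*y*z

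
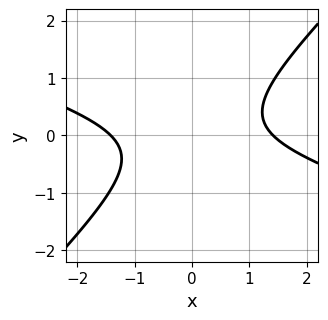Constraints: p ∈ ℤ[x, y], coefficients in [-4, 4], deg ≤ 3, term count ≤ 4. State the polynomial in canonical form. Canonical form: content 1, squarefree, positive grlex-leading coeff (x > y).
First, the degree is 2 — the shape is more complex than any degree-1 curve.
Next, reading off the gridlines: the curve avoids every integer y-axis point in the box.
Finally, matching integer coefficients to the picture gives p.

x^2 + 2*x*y - 3*y^2 - 2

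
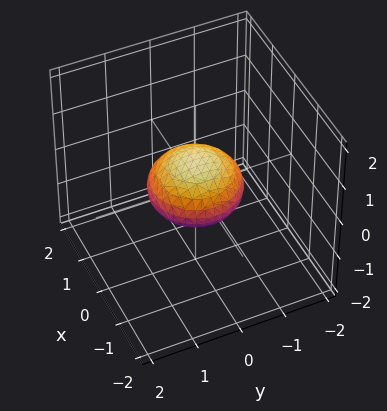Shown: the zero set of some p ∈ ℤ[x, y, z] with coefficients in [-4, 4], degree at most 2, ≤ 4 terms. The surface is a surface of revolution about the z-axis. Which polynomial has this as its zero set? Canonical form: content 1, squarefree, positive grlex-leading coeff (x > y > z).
x^2 + y^2 + 2*z^2 - 1

The degree is 2 — a generic line meets the surface in up to 2 points.
Symmetries: rotational symmetry about the z-axis ⇒ p depends on x, y only through x² + y².
Checking where it meets the axes: a circular section at z = 0 has radius exactly 1; the y-axis gridline crossings are at y ∈ {-1, 1}; among the integer gridlines, it crosses the x-axis at x ∈ {-1, 1}.
Solving for integer coefficients yields p as stated.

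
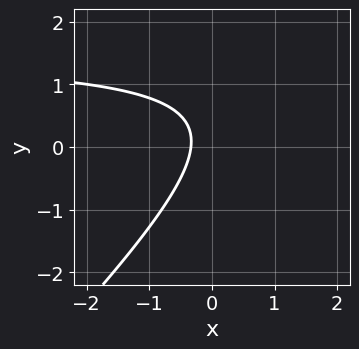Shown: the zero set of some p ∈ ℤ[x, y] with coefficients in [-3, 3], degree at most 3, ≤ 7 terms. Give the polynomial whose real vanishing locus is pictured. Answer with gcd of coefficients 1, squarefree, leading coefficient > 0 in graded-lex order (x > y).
2*x*y - 2*y^2 - 3*x + y - 1

The degree is 2 — a generic line meets the curve in up to 2 points.
Checking where it meets the axes: the curve avoids every integer y-axis point in the box.
Together with the visible shape, these determine p as stated.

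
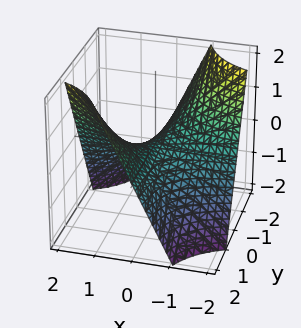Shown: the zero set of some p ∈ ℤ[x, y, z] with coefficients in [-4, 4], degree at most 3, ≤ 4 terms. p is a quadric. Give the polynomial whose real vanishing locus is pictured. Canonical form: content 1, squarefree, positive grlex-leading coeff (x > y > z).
x*y - z

(a) Degree: a hyperbolic paraboloid; a quadric, so deg p = 2.
(b) From the visible intercepts: it crosses the z-axis at the gridline z = 0; every point of the y-axis in the box is on the surface.
(c) The integer polynomial consistent with all of this is the stated p. Check: (-1, 0, 0) on the x-axis lies on the surface, and p(-1, 0, 0) = 0. ✓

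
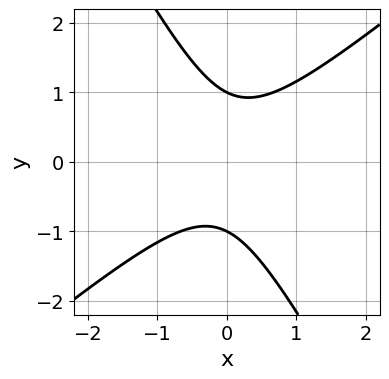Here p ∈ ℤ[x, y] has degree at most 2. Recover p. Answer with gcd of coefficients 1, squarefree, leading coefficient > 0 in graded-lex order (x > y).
1. Degree: no degree-1 curve has this shape, so deg p = 2.
2. Observable constraints: the y-axis gridline crossings are at y ∈ {-1, 1}; no x-intercept at any integer in the box.
3. These observations pin down the coefficients.

3*x^2 - 2*x*y - 2*y^2 + 2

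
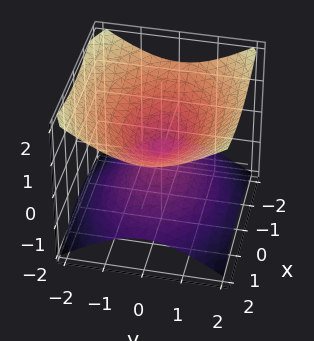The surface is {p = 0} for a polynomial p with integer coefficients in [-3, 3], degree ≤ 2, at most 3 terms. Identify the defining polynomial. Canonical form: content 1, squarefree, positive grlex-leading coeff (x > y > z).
x^2 + 2*y^2 - 3*z^2

(a) The degree is 2 — a double cone through the origin; a quadric.
(b) Symmetries: mirror symmetry y ↦ −y ⇒ only even powers of y; mirror symmetry x ↦ −x ⇒ only even powers of x; it's symmetric under z → −z, forcing even powers of z.
(c) From the visible intercepts: one z-axis crossing is at z = 0; it crosses the x-axis at the gridline x = 0; it meets the y-axis at y = 0 (among the integer gridlines).
(d) Matching integer coefficients to the picture gives p.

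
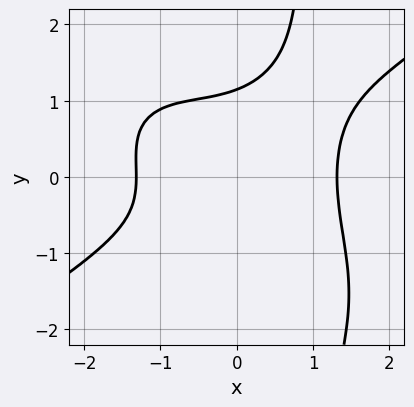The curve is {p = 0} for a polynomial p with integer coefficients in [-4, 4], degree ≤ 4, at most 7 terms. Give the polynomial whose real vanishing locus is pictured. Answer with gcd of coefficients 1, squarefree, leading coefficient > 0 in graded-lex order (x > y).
x^4 - x^2*y^2 - 2*x*y^3 + 2*y^3 - 3

deg p = 4. The shape is more complex than any degree-3 curve.
Solving for integer coefficients yields p as stated.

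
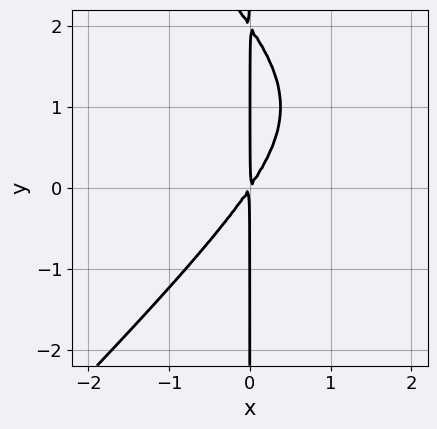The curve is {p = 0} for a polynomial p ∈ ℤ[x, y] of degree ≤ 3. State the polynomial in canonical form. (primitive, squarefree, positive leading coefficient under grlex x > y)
x^3 - x*y^2 - 3*x^2 + 2*x*y

(a) Degree: the shape is more complex than any degree-2 curve, so deg p = 3.
(b) Observable constraints: every point of the y-axis in the box is on the curve.
(c) Fitting integer coefficients to these (and the overall shape) gives p.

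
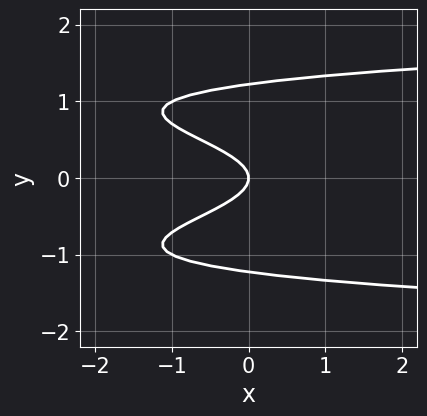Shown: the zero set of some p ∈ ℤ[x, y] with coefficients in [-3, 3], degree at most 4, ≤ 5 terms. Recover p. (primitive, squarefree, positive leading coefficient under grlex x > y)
1. The degree is 4 — no degree-3 curve has this shape.
2. Symmetries: the y ↦ −y reflection is a symmetry, so y appears only in even powers.
3. From the visible intercepts: it crosses the y-axis at the gridline y = 0; one x-axis crossing is at x = 0.
4. Together with the visible shape, these determine p as stated.

2*y^4 - 3*y^2 - x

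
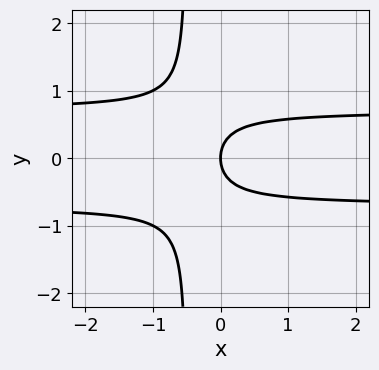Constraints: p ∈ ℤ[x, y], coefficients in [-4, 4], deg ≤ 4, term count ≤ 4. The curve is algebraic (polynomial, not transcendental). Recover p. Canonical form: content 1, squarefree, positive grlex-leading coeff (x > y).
The degree is 3 — no degree-2 curve has this shape.
Symmetries: mirror symmetry y ↦ −y ⇒ only even powers of y.
Against the integer gridlines: it crosses the x-axis at the gridline x = 0; one y-axis crossing is at y = 0.
Assembling these constraints gives the stated polynomial.

2*x*y^2 + y^2 - x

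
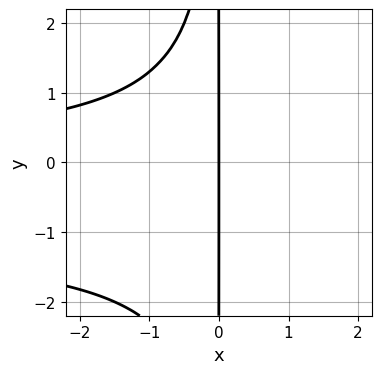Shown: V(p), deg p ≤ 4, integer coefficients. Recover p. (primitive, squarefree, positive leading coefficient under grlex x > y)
The degree is 4 — the shape is more complex than any degree-3 curve.
From the visible intercepts: every point of the y-axis in the box is on the curve; one x-axis crossing is at x = 0.
Putting this together gives p.

x^2*y^2 + x^2*y + 3*x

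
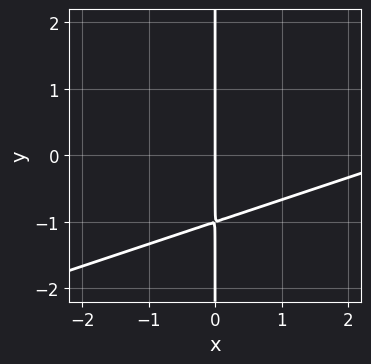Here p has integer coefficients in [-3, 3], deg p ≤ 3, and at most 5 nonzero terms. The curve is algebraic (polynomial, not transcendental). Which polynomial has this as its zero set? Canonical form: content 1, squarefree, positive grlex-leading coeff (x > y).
(a) deg p = 2. No degree-1 curve has this shape.
(b) Reading off the gridlines: every point of the y-axis in the box is on the curve; it crosses the x-axis at the gridline x = 0.
(c) Assembling these constraints gives the stated polynomial.

x^2 - 3*x*y - 3*x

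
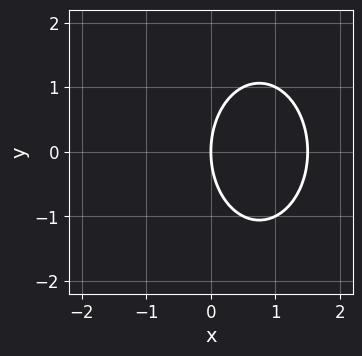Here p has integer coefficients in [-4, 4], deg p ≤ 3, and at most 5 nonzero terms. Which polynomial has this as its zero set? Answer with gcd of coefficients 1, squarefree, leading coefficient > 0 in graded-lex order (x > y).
2*x^2 + y^2 - 3*x

Degree: a generic line meets the curve in up to 2 points, so deg p = 2.
Symmetries: the y ↦ −y reflection is a symmetry, so y appears only in even powers.
Observable constraints: it meets the y-axis at y = 0 (among the integer gridlines); it meets the x-axis at x = 0 (among the integer gridlines).
Assembling these constraints gives the stated polynomial.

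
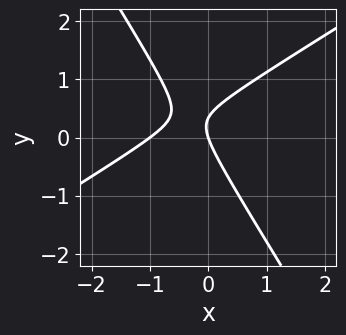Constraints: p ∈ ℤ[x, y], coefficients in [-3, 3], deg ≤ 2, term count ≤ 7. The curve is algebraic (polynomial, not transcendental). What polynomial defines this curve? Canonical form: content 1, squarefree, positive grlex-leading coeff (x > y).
(a) The degree is 2 — no degree-1 curve has this shape.
(b) Checking where it meets the axes: it meets the y-axis at y = 0 (among the integer gridlines); among the integer gridlines, it crosses the x-axis at x ∈ {-1, 0}.
(c) Putting this together gives p.

3*x^2 - 3*x*y - 3*y^2 + 3*x + y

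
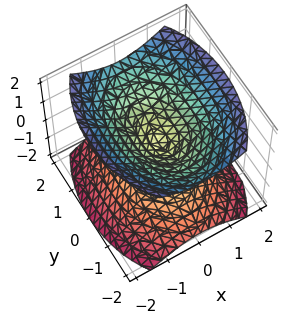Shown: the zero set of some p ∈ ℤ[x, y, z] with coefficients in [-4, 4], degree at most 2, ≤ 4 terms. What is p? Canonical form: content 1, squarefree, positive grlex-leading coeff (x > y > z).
2*x^2 + y^2 - 2*z^2

1. I count 2 distinct pieces. Treating them together as one polynomial.
2. The degree is 2 — two nappes meeting at a single point; a quadric.
3. Symmetries: the x ↦ −x reflection is a symmetry, so x appears only in even powers; mirror symmetry z ↦ −z ⇒ only even powers of z; the y ↦ −y reflection is a symmetry, so y appears only in even powers.
4. Observable constraints: one y-axis crossing is at y = 0; one z-axis crossing is at z = 0; it crosses the x-axis at the gridline x = 0.
5. Together with the visible shape, these determine p as stated.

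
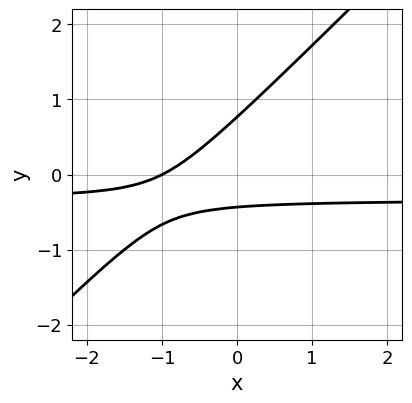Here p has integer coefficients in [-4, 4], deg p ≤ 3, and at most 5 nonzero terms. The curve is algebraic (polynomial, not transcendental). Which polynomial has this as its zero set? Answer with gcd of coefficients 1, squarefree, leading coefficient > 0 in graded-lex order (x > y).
3*x*y - 3*y^2 + x + y + 1

(a) Degree: a generic line meets the curve in up to 2 points, so deg p = 2.
(b) From the axis intercepts and sections: it meets the x-axis at x = -1 (among the integer gridlines).
(c) Together with the visible shape, these determine p as stated.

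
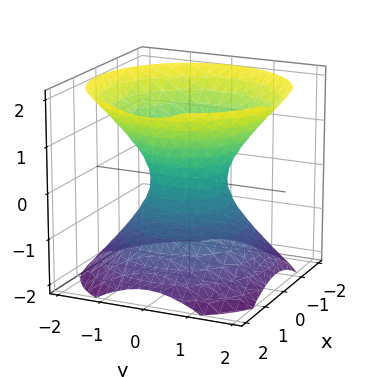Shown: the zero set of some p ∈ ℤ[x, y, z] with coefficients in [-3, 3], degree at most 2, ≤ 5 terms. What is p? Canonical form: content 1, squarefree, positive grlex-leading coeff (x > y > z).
3*x^2 + 3*y^2 - 3*z^2 - 2

(a) The degree is 2 — an hourglass — one-sheet hyperboloid; a quadric.
(b) Symmetries: mirror symmetry z ↦ −z ⇒ only even powers of z; every cross-section ⟂ z is a circle, so x, y appear only via x² + y².
(c) From the axis intercepts and sections: a circular section at z = -1 has radius between 1 and 2; it misses every integer gridline on the z-axis.
(d) These observations pin down the coefficients.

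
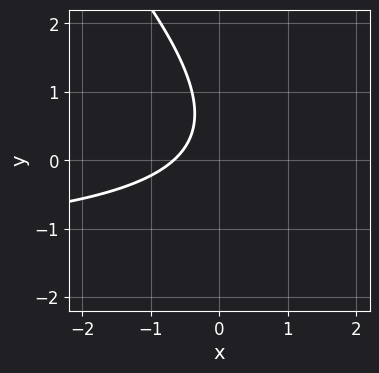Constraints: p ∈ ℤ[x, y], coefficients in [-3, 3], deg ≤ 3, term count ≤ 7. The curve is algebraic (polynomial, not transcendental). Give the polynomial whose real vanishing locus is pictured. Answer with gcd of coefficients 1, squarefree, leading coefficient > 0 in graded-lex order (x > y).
(a) The degree is 2 — a generic line meets the curve in up to 2 points.
(b) From the visible intercepts: the curve avoids every integer y-axis point in the box.
(c) The integer polynomial consistent with all of this is the stated p.

2*x*y + 2*y^2 + 3*x - 2*y + 2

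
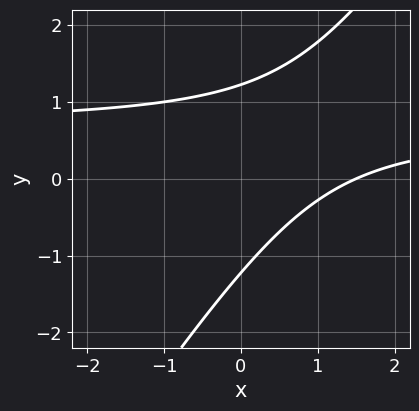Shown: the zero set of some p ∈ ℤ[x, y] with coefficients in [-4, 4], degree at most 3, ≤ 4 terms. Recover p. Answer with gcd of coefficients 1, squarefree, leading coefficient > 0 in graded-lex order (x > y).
3*x*y - 2*y^2 - 2*x + 3

First, the degree is 2 — no degree-1 curve has this shape.
Finally, the integer polynomial consistent with all of this is the stated p.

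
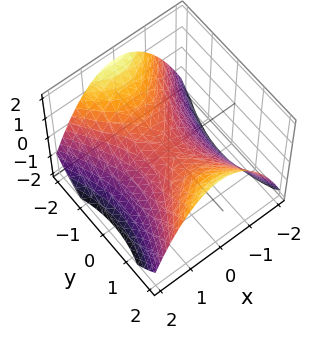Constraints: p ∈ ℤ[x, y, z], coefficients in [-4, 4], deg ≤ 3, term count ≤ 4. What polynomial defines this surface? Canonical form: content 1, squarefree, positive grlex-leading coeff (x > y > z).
2*x^2 - y^2 + 3*z

(a) deg p = 2. A hyperbolic paraboloid; a quadric.
(b) Symmetries: the y ↦ −y reflection is a symmetry, so y appears only in even powers; it's symmetric under x → −x, forcing even powers of x.
(c) From the axis intercepts and sections: it meets the y-axis at y = 0 (among the integer gridlines); it meets the x-axis at x = 0 (among the integer gridlines); it meets the z-axis at z = 0 (among the integer gridlines).
(d) Putting this together gives p.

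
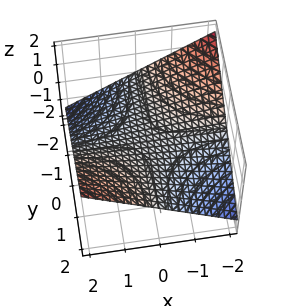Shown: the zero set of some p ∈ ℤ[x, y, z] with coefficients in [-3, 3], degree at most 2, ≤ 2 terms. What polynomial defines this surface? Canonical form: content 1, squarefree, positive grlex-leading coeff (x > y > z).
x*y - 3*z

1. Degree: a saddle surface; a quadric, so deg p = 2.
2. Checking where it meets the axes: one z-axis crossing is at z = 0; the visible y-axis segment lies entirely on the surface; the visible x-axis segment lies entirely on the surface.
3. Together with the visible shape, these determine p as stated.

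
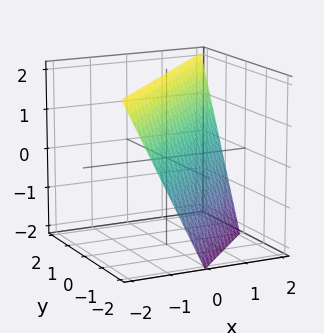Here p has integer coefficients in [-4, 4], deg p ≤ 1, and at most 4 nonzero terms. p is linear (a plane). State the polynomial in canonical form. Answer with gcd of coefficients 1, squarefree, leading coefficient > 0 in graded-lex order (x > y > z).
deg p = 1. Every cross-section is a straight line — this is a plane.
Observable constraints: it meets the y-axis at y = -1 (among the integer gridlines); it crosses the z-axis at the gridline z = 2.
These observations pin down the coefficients. Check: (1, 0, 0) on the x-axis lies on the surface, and p(1, 0, 0) = 0. ✓

2*x - 2*y + z - 2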